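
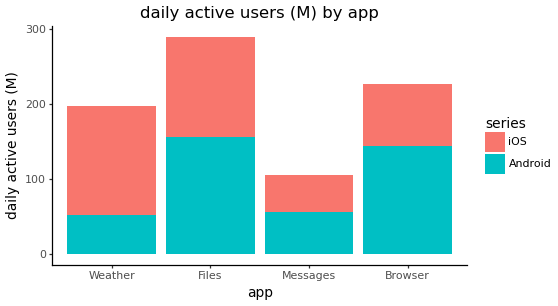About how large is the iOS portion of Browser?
≈ 75

iOS top ≈ 225, bottom ≈ 150; segment ≈ 75.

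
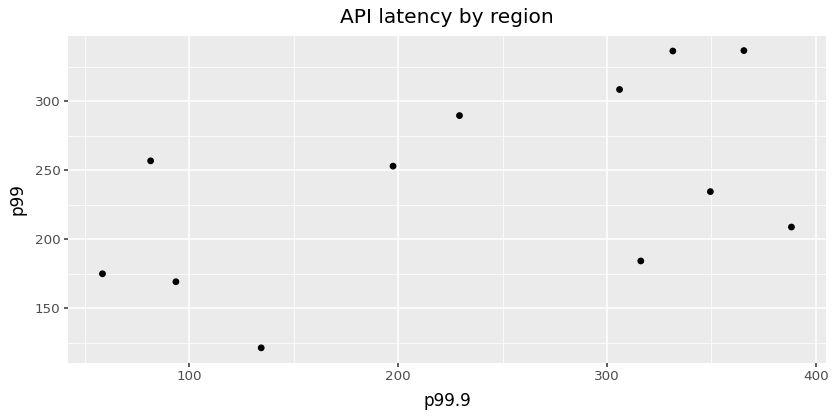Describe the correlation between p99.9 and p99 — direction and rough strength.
Points are positively correlated; moderate (|r| ≈ 0.5).

positive, moderate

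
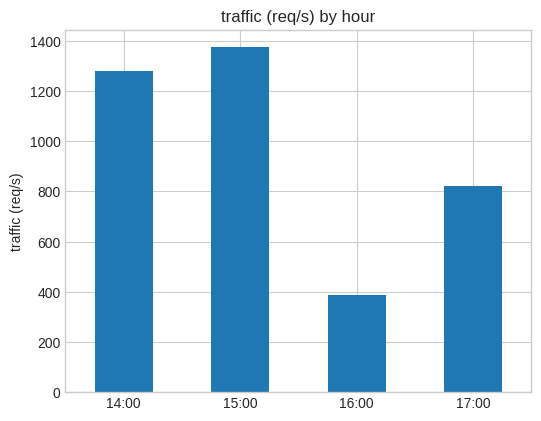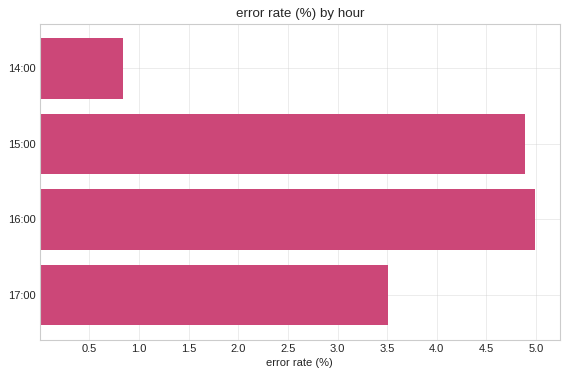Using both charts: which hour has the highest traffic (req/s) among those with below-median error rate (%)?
14:00

Chart 2 median error rate (%) ≈ 4; below-median hours: 14:00, 17:00. Among those, 14:00 has the highest traffic (req/s) (≈ 1200).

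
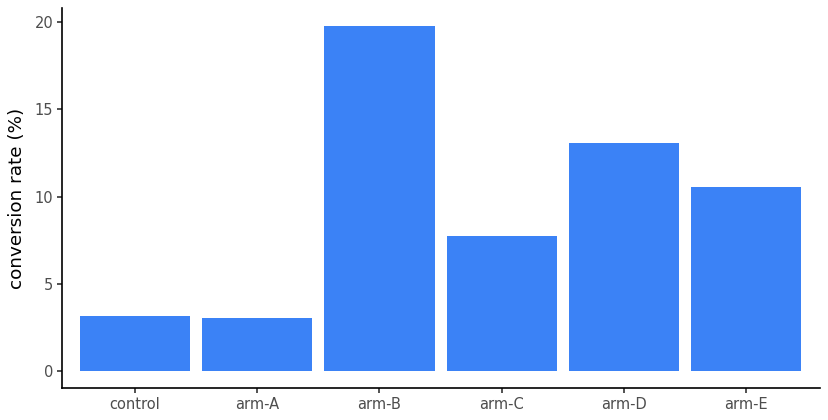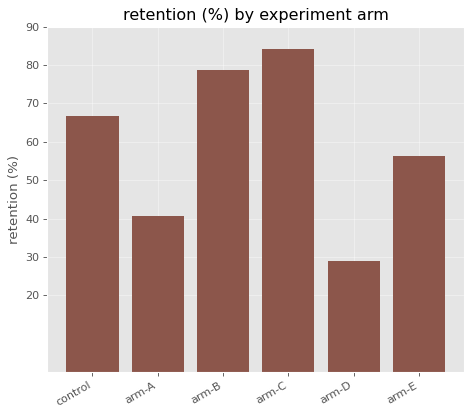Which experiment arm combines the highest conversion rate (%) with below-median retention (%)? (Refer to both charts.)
Chart 2 median retention (%) ≈ 60; below-median experiment arms: arm-A, arm-D, arm-E. Among those, arm-D has the highest conversion rate (%) (≈ 14).

arm-D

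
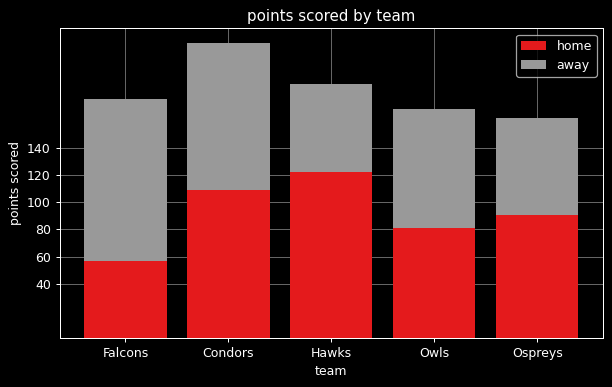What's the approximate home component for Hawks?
home top ≈ 120, bottom ≈ 0; segment ≈ 120.

≈ 120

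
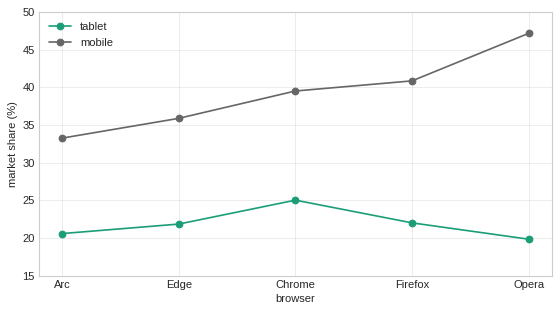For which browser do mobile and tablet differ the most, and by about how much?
Opera: mobile ≈ 45, tablet ≈ 20 → gap ≈ 25. Next-largest (Firefox) is only ≈ 20.

Opera, ≈ 25 %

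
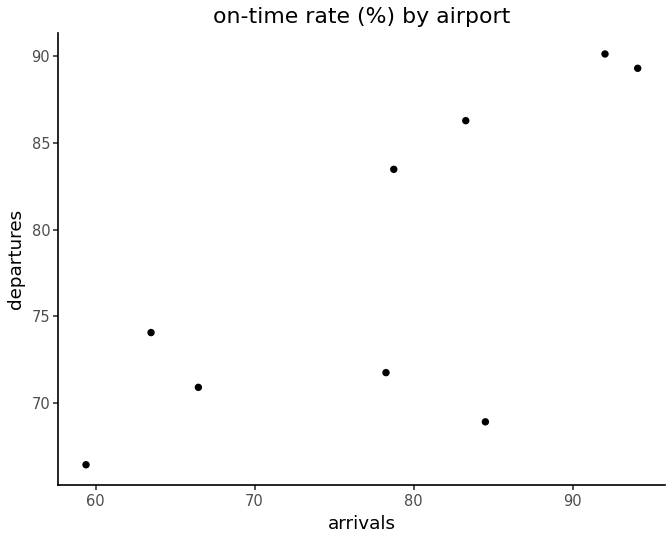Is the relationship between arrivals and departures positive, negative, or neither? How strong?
Points are positively correlated; strong (|r| ≈ 0.8).

positive, strong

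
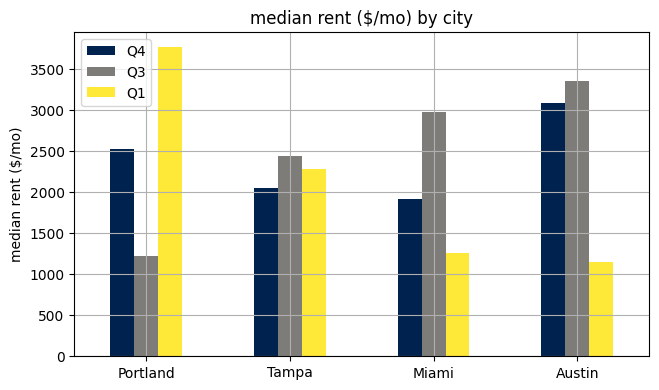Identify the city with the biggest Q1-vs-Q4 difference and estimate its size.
Austin: Q1 ≈ 1000, Q4 ≈ 3000 → gap ≈ 2000. Next-largest (Portland) is only ≈ 1500.

Austin, ≈ 2000 $/mo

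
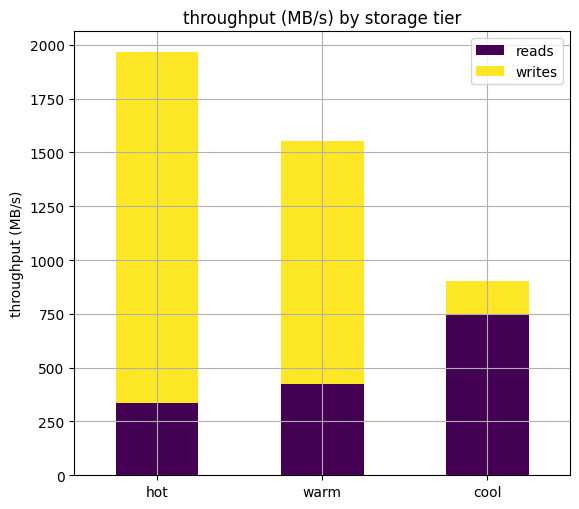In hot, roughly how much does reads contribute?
≈ 400

reads top ≈ 400, bottom ≈ 0; segment ≈ 400.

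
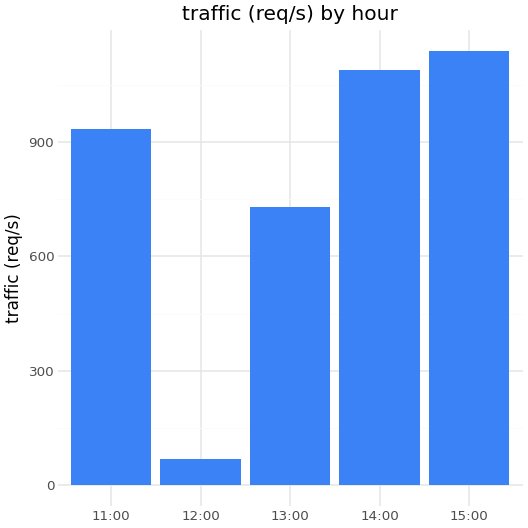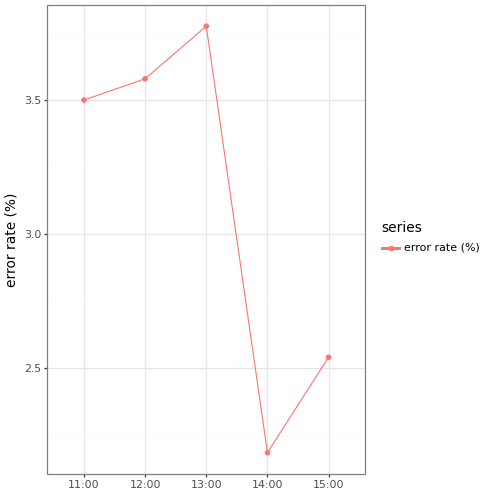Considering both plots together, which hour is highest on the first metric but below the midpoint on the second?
15:00

Chart 2 median error rate (%) ≈ 3.5; below-median hours: 14:00, 15:00. Among those, 15:00 has the highest traffic (req/s) (≈ 1200).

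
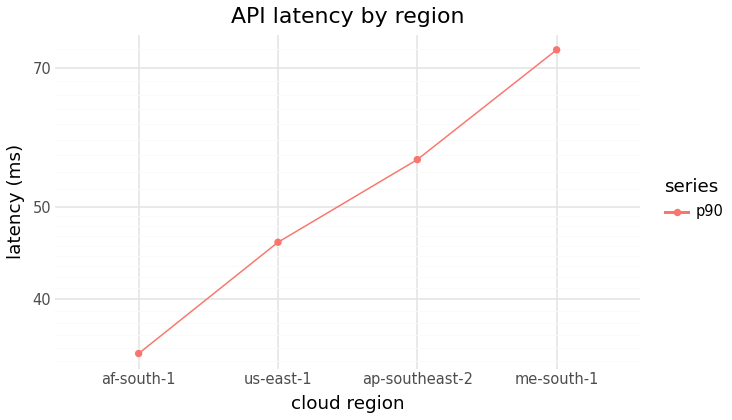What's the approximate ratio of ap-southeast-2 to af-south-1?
ap-southeast-2 ≈ 55, af-south-1 ≈ 35; 55/35 ≈ 1.57.

≈ 1.57×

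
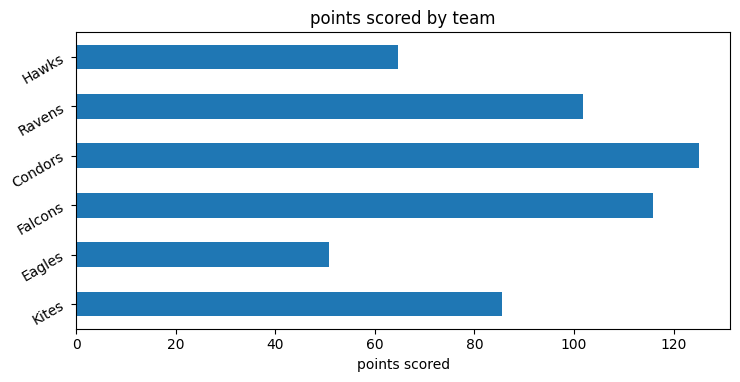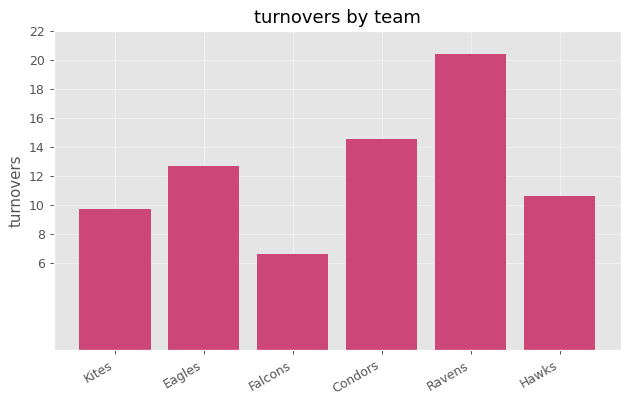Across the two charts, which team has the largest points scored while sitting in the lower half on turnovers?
Falcons

Chart 2 median turnovers ≈ 12; below-median teams: Kites, Falcons, Hawks. Among those, Falcons has the highest points scored (≈ 120).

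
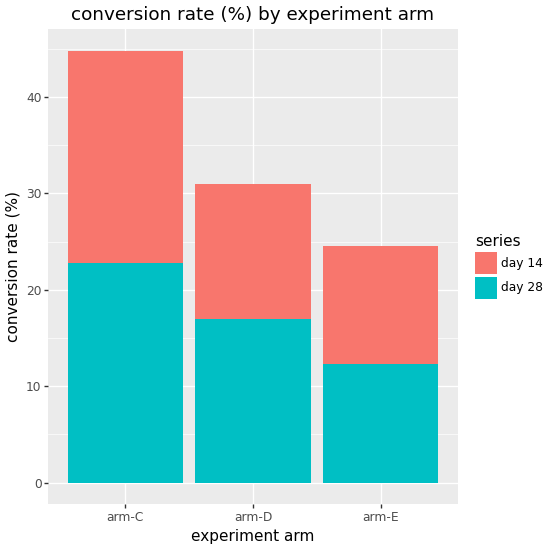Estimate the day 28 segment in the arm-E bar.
≈ 10

day 28 top ≈ 10, bottom ≈ 0; segment ≈ 10.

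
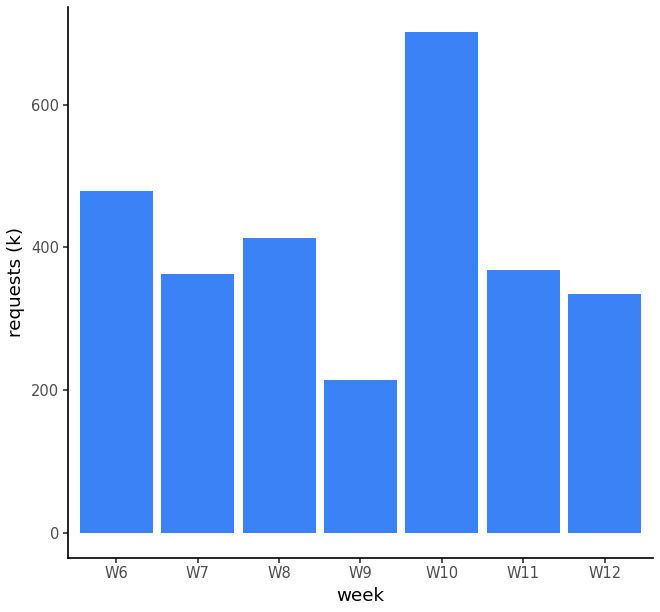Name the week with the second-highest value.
Top 3: W10 ≈ 700, W6 ≈ 500, W8 ≈ 400.

W6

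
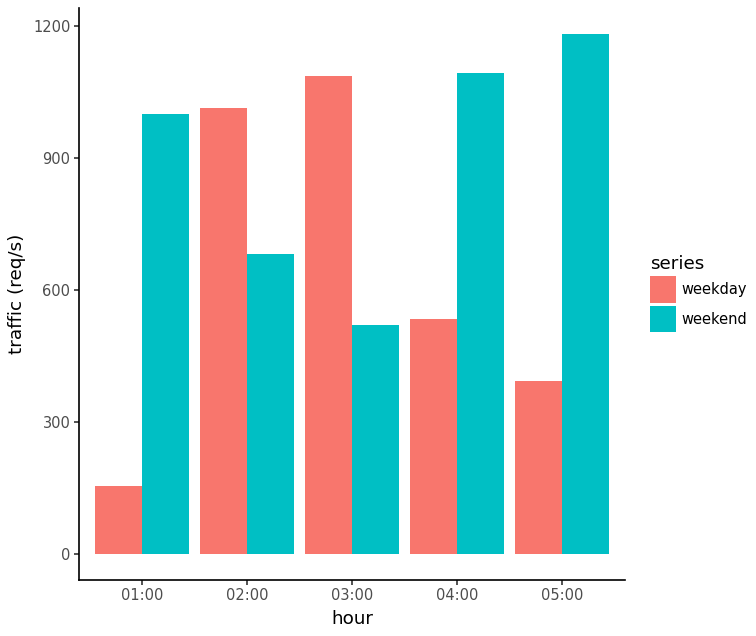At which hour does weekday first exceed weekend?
02:00

01:00: weekday ≈ 200 vs weekend ≈ 1000 (not yet); 02:00: weekday ≈ 1000 vs weekend ≈ 700 (first crossover).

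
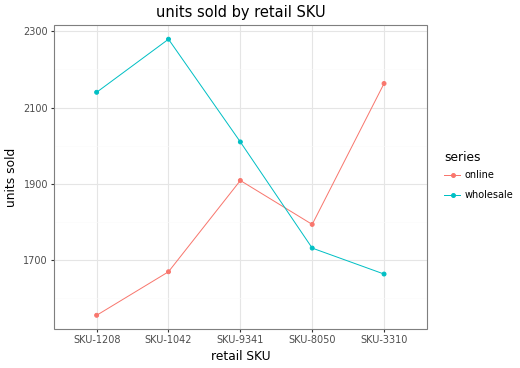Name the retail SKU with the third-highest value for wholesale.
Top 4 for wholesale: SKU-1042 ≈ 2300, SKU-1208 ≈ 2100, SKU-9341 ≈ 2000, SKU-8050 ≈ 1700.

SKU-9341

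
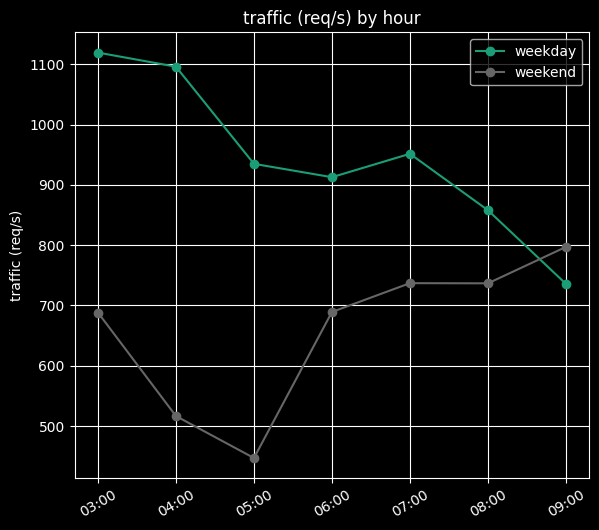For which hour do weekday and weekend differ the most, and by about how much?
04:00, ≈ 600 req/s

04:00: weekday ≈ 1100, weekend ≈ 500 → gap ≈ 600. Next-largest (05:00) is only ≈ 500.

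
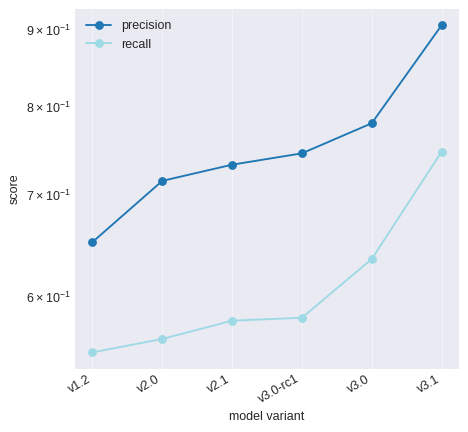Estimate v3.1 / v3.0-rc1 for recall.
≈ 1.25×

v3.1 ≈ 0.75, v3.0-rc1 ≈ 0.60; 0.75/0.60 ≈ 1.25.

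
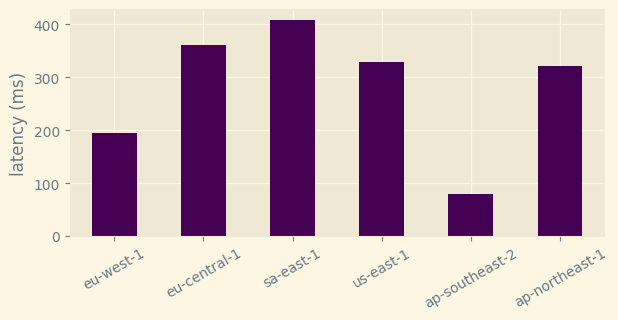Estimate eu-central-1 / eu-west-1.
≈ 1.75×

eu-central-1 ≈ 350, eu-west-1 ≈ 200; 350/200 ≈ 1.75.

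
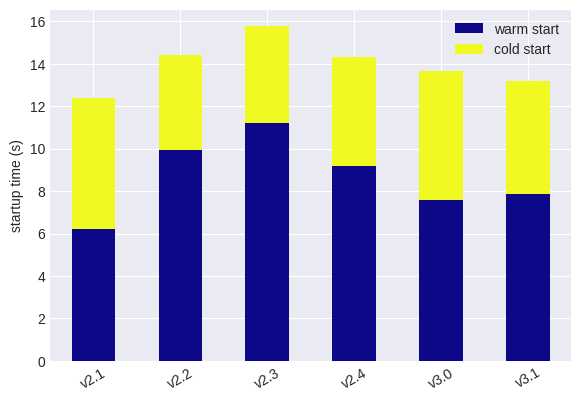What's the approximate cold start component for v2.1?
≈ 6

cold start top ≈ 12, bottom ≈ 6; segment ≈ 6.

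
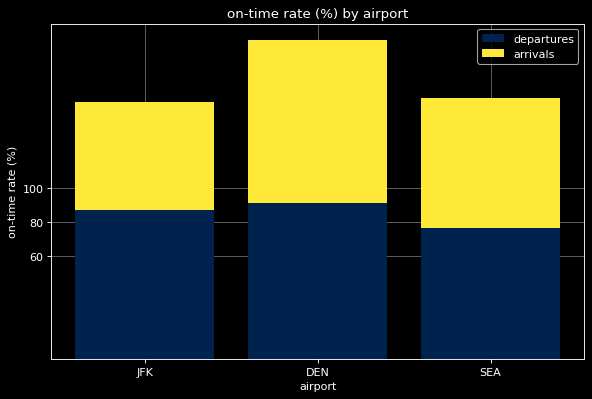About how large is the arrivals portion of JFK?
arrivals top ≈ 140, bottom ≈ 80; segment ≈ 60.

≈ 60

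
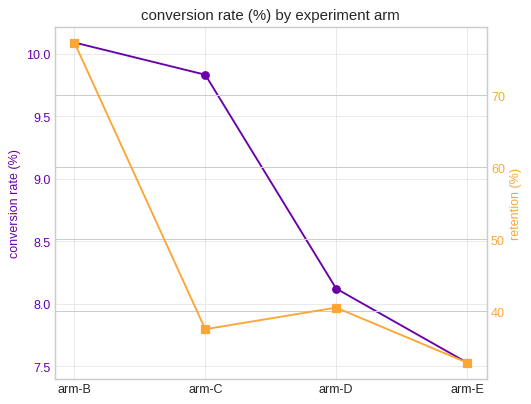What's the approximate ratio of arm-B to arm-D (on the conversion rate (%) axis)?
arm-B ≈ 10.0, arm-D ≈ 8.0; 10.0/8.0 ≈ 1.25.

≈ 1.25×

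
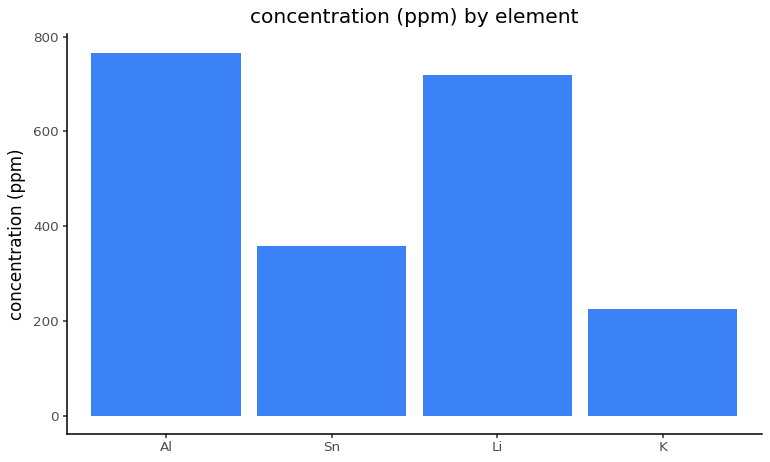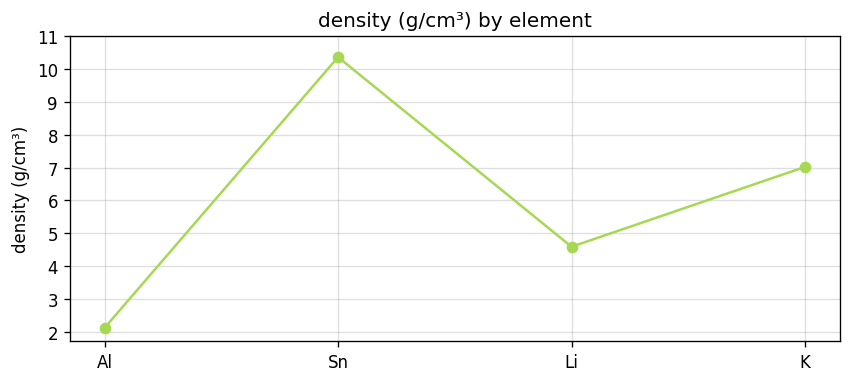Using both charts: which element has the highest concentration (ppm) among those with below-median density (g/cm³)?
Chart 2 median density (g/cm³) ≈ 6; below-median elements: Al, Li. Among those, Al has the highest concentration (ppm) (≈ 800).

Al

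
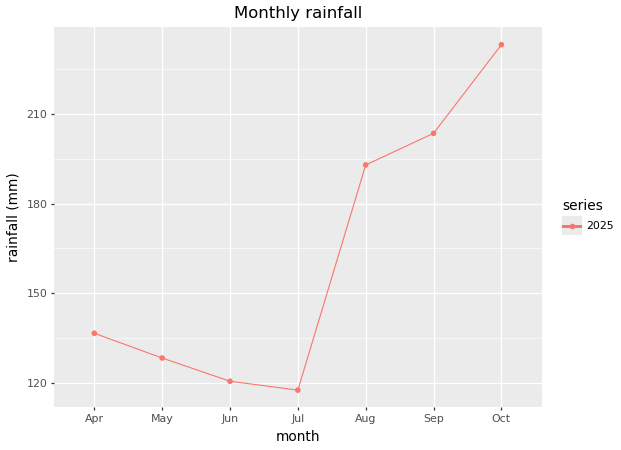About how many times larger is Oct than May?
Oct ≈ 230, May ≈ 130; 230/130 ≈ 1.77.

≈ 1.77×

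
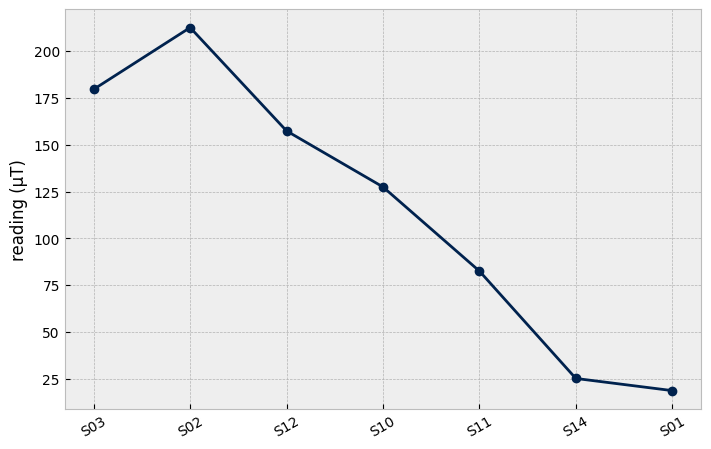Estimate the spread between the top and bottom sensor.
Max S02 ≈ 220, min S01 ≈ 20; range ≈ 200.

≈ 200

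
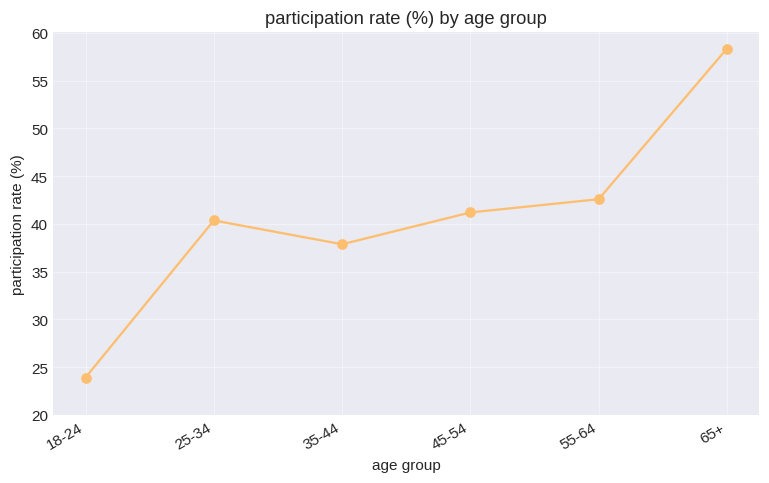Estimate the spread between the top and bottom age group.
≈ 35

Max 65+ ≈ 60, min 18-24 ≈ 25; range ≈ 35.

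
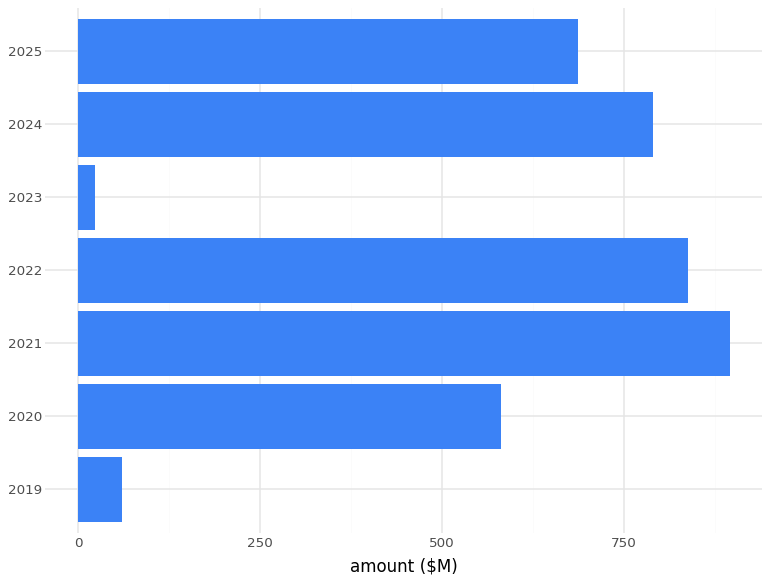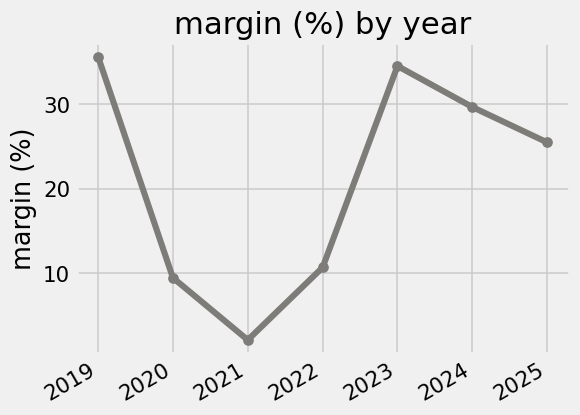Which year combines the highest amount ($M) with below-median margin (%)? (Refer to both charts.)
Chart 2 median margin (%) ≈ 25; below-median years: 2020, 2021, 2022. Among those, 2021 has the highest amount ($M) (≈ 900).

2021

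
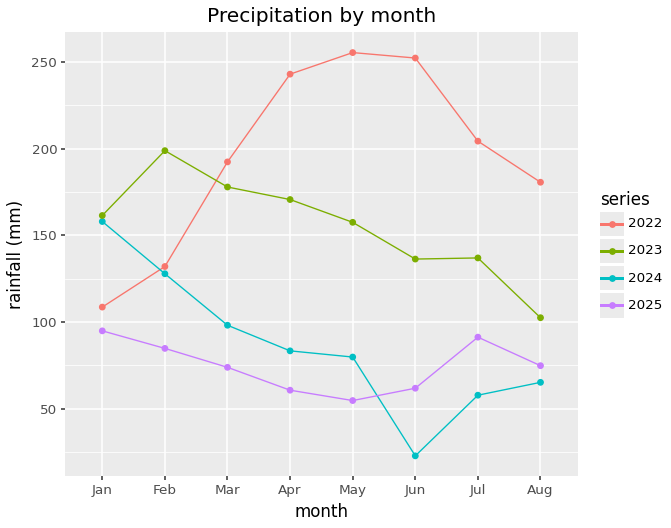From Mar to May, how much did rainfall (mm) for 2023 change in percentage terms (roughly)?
≈ -11.1%

Mar ≈ 180, May ≈ 160; (160 − 180) / 180 ≈ -11.1%.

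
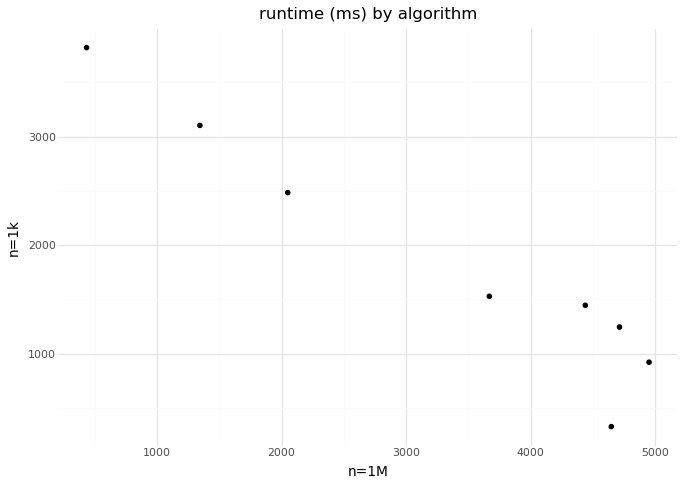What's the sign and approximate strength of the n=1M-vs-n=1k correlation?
Points are negatively correlated; strong (|r| ≈ 1.0).

negative, strong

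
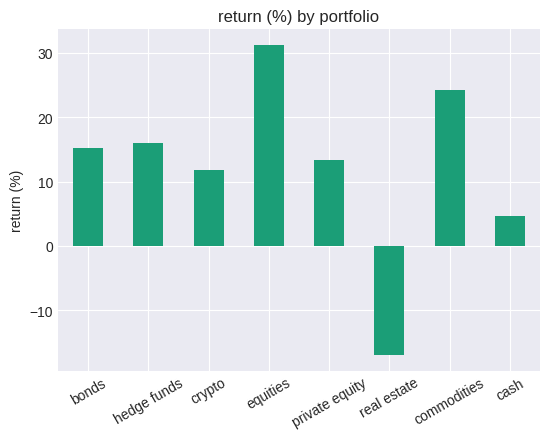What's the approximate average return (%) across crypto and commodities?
(10 + 25) / 2 ≈ 18.

≈ 18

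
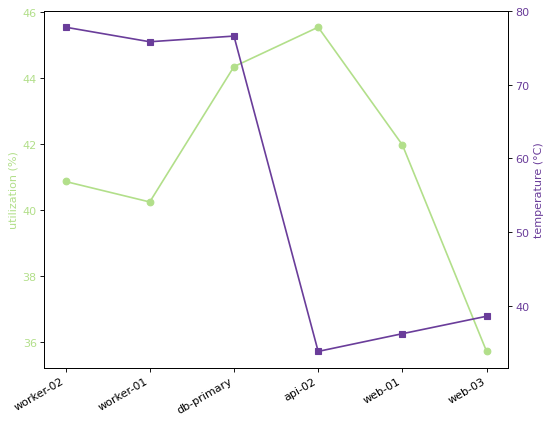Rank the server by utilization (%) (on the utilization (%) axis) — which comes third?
web-01

Top 4 (on the utilization (%) axis): api-02 ≈ 46, db-primary ≈ 44, web-01 ≈ 42, worker-02 ≈ 41.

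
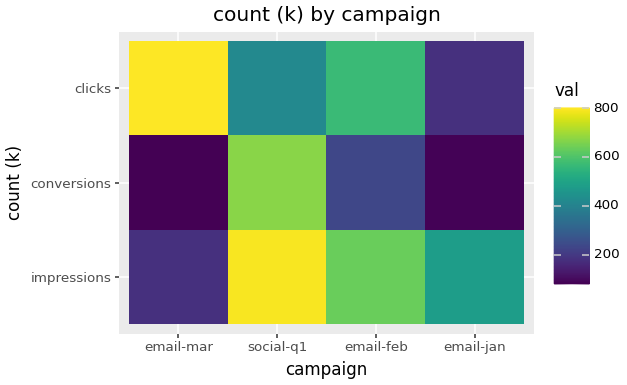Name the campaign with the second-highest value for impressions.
Top 3 for impressions: social-q1 ≈ 800, email-feb ≈ 600, email-jan ≈ 500.

email-feb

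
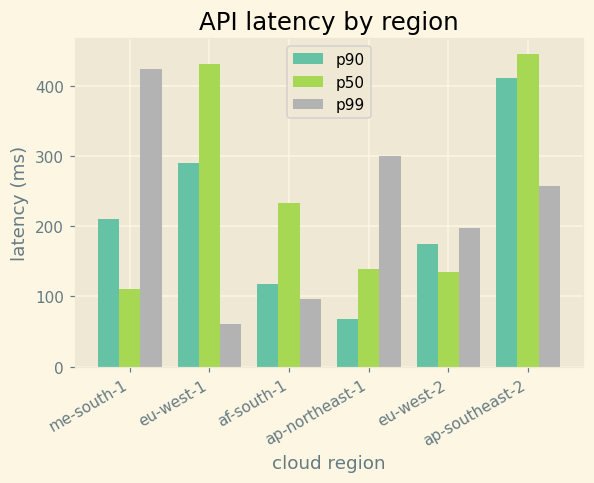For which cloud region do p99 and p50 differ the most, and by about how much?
eu-west-1, ≈ 400 ms

eu-west-1: p99 ≈ 50, p50 ≈ 450 → gap ≈ 400. Next-largest (me-south-1) is only ≈ 350.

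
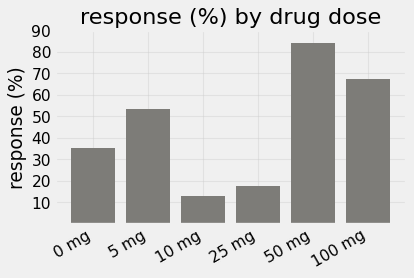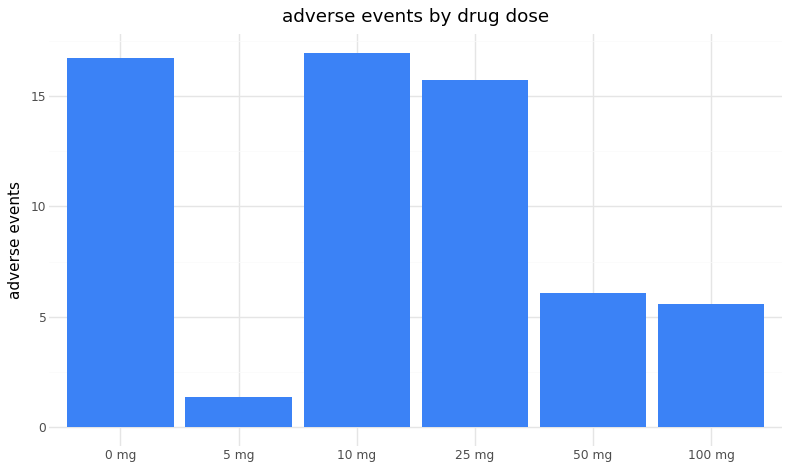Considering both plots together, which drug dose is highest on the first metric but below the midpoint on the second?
Chart 2 median adverse events ≈ 10; below-median drug doses: 5 mg, 50 mg, 100 mg. Among those, 50 mg has the highest response (%) (≈ 80).

50 mg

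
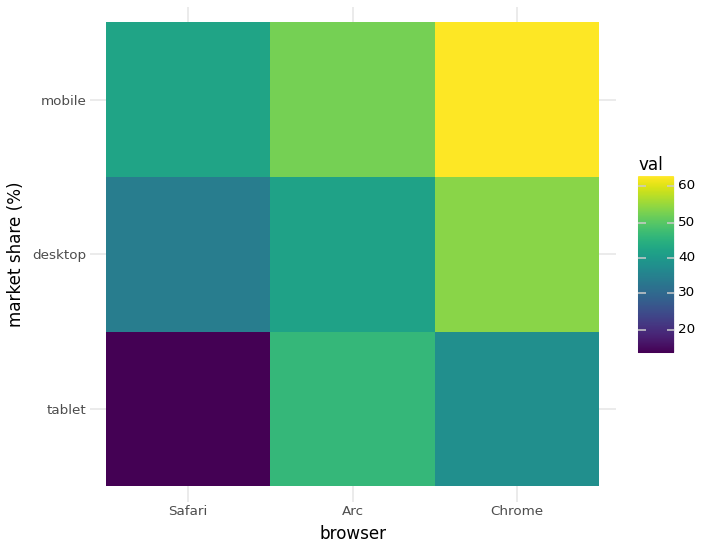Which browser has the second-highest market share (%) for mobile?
Top 3 for mobile: Chrome ≈ 65, Arc ≈ 50, Safari ≈ 40.

Arc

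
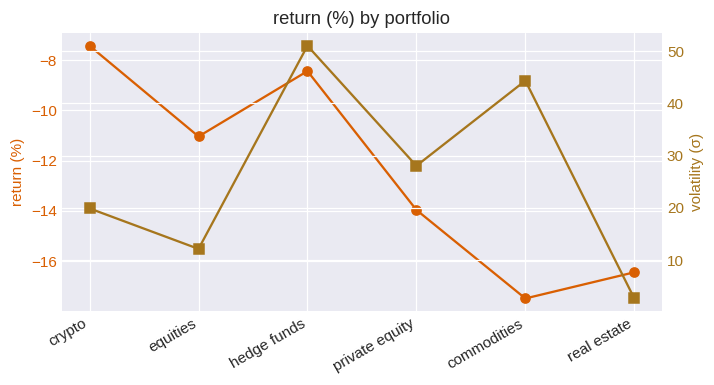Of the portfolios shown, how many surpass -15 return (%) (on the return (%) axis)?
4

Above -15: crypto, equities, hedge funds, private equity.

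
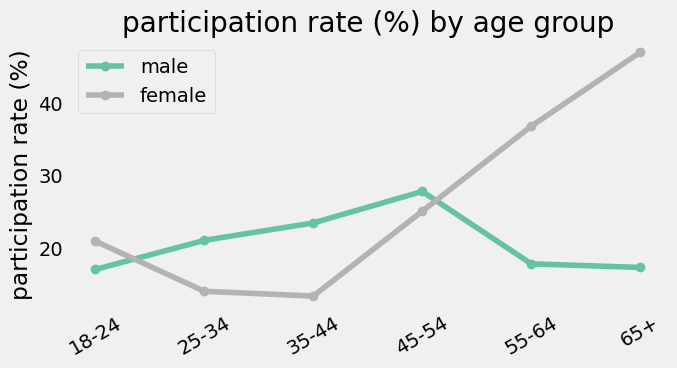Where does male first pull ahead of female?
25-34

18-24: male ≈ 15 vs female ≈ 20 (not yet); 25-34: male ≈ 20 vs female ≈ 15 (first crossover).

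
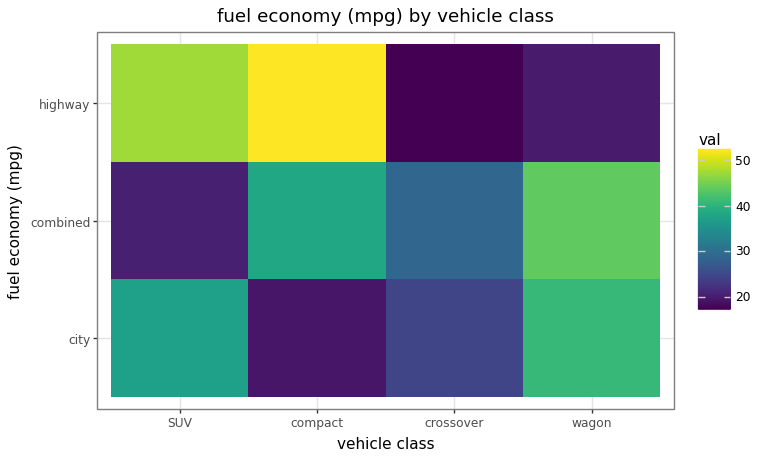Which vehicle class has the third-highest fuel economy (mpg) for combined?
Top 4 for combined: wagon ≈ 45, compact ≈ 40, crossover ≈ 30, SUV ≈ 20.

crossover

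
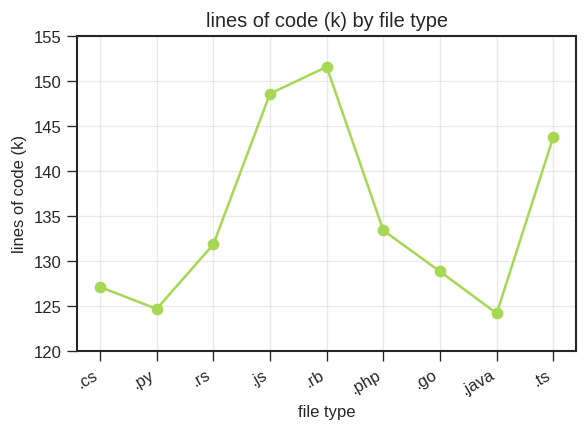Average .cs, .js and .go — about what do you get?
≈ 135

(125 + 150 + 130) / 3 ≈ 135.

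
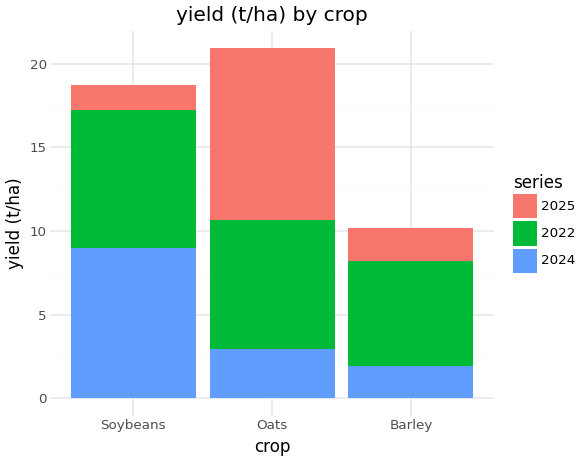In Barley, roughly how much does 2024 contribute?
≈ 2

2024 top ≈ 2, bottom ≈ 0; segment ≈ 2.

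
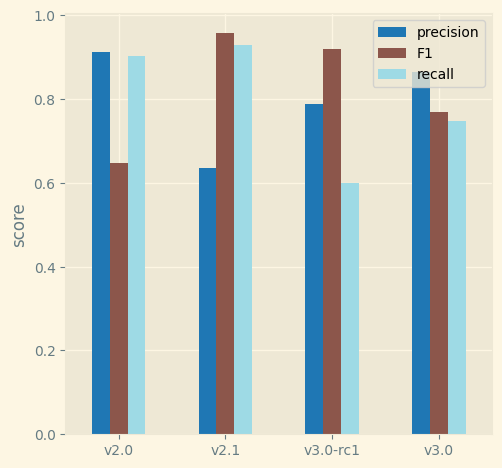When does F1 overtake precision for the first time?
v2.1

v2.0: F1 ≈ 0.6 vs precision ≈ 0.9 (not yet); v2.1: F1 ≈ 1.0 vs precision ≈ 0.6 (first crossover).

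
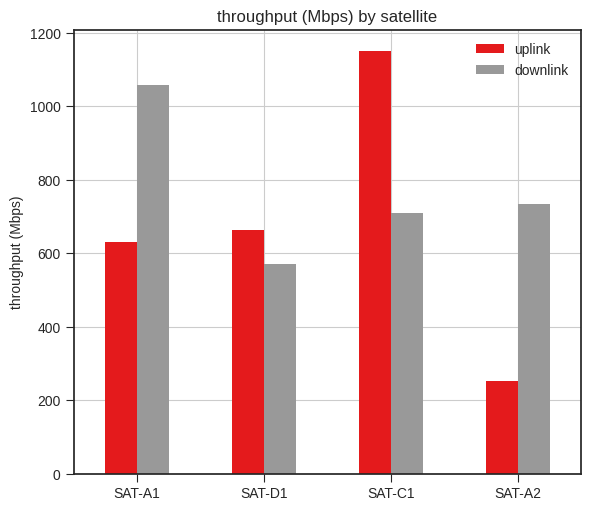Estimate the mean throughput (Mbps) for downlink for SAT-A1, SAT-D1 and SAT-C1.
(1100 + 600 + 700) / 3 ≈ 800.

≈ 800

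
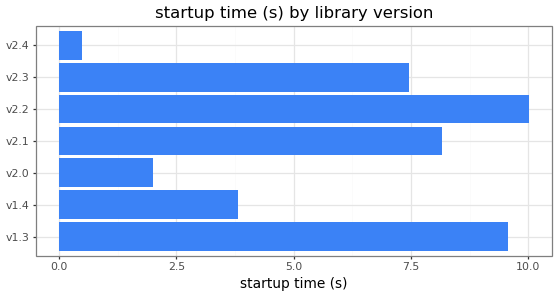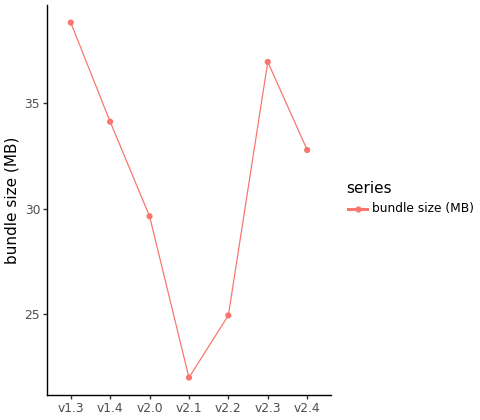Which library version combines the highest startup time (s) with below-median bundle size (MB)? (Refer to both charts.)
Chart 2 median bundle size (MB) ≈ 35; below-median library versions: v2.0, v2.1, v2.2. Among those, v2.2 has the highest startup time (s) (≈ 10).

v2.2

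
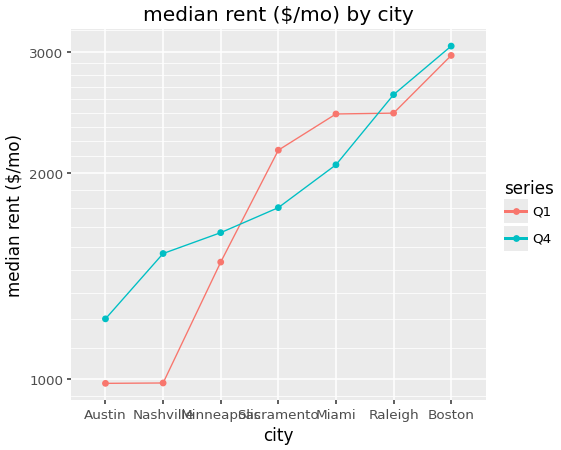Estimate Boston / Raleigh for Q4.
Boston ≈ 3000, Raleigh ≈ 2600; 3000/2600 ≈ 1.15.

≈ 1.15×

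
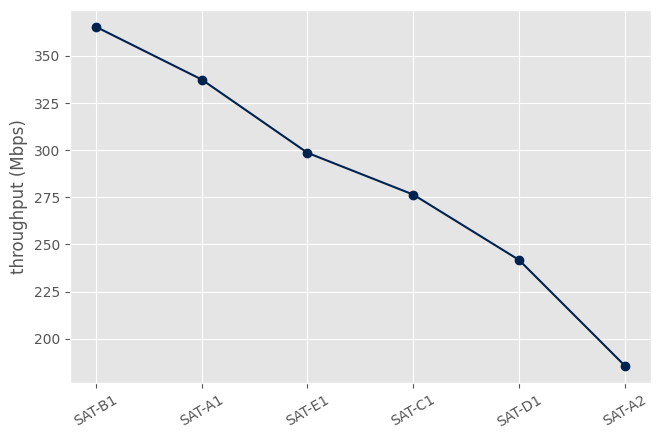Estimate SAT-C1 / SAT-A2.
SAT-C1 ≈ 280, SAT-A2 ≈ 180; 280/180 ≈ 1.56.

≈ 1.56×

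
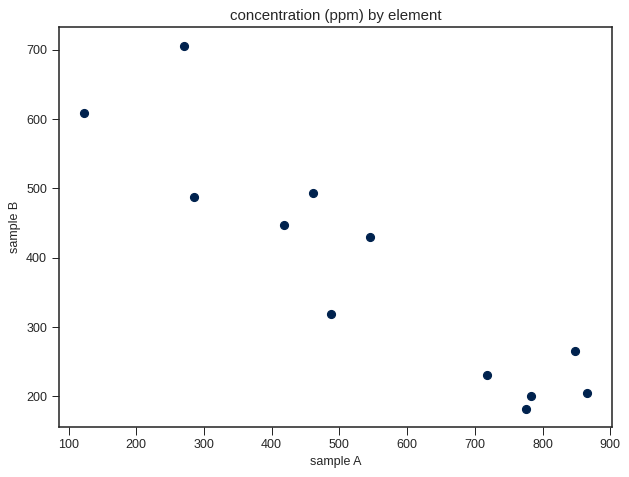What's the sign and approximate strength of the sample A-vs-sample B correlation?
Points are negatively correlated; strong (|r| ≈ 0.9).

negative, strong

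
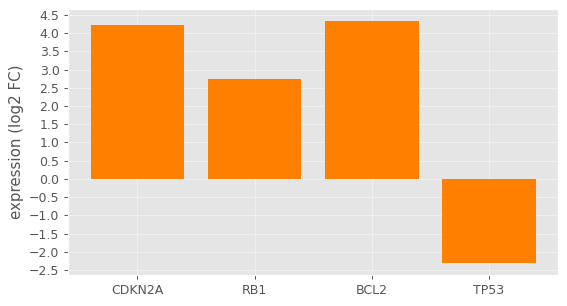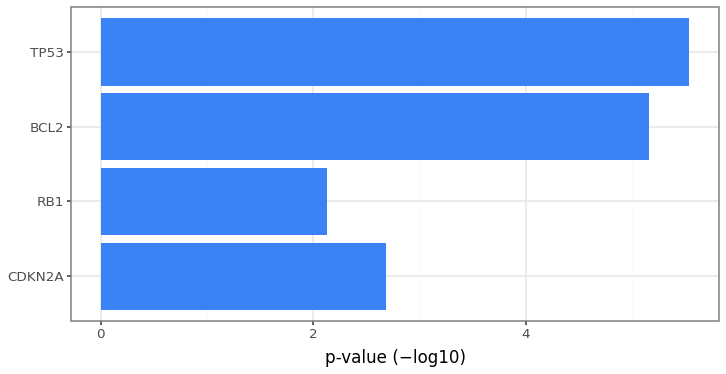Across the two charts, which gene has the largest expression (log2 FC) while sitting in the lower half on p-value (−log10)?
CDKN2A

Chart 2 median p-value (−log10) ≈ 4; below-median genes: CDKN2A, RB1. Among those, CDKN2A has the highest expression (log2 FC) (≈ 4).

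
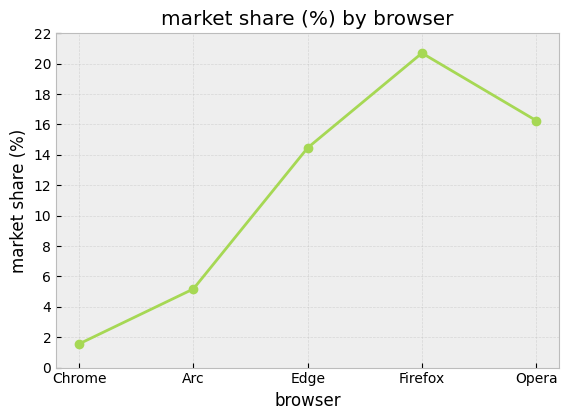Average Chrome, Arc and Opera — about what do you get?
(2 + 6 + 16) / 3 ≈ 8.

≈ 8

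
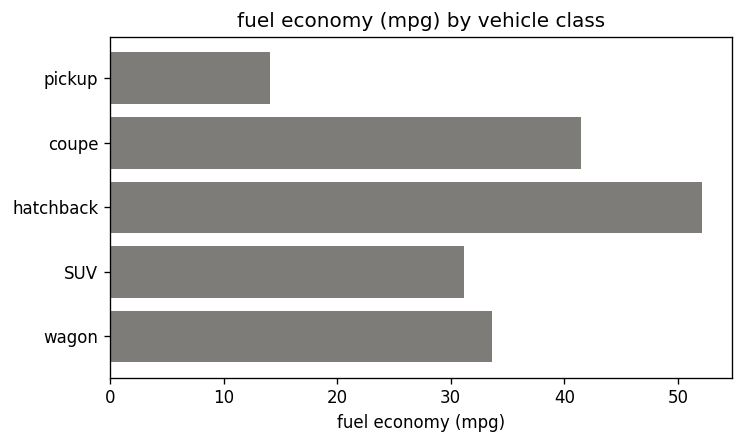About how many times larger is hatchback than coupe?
hatchback ≈ 50, coupe ≈ 40; 50/40 ≈ 1.25.

≈ 1.25×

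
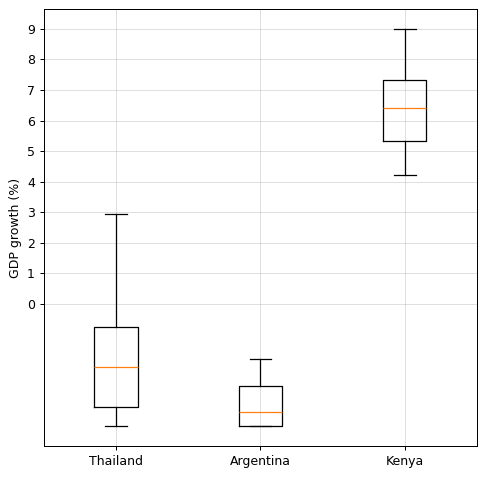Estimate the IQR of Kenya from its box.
≈ 2

Q3 ≈ 7, Q1 ≈ 5; IQR ≈ 2.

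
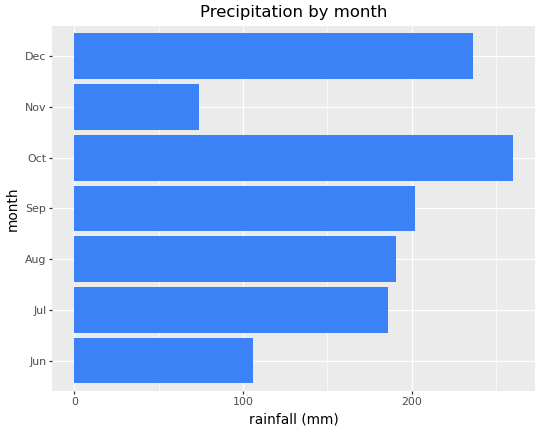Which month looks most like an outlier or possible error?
Nov ≈ 75; the rest sit between ≈ 100 and ≈ 250.

Nov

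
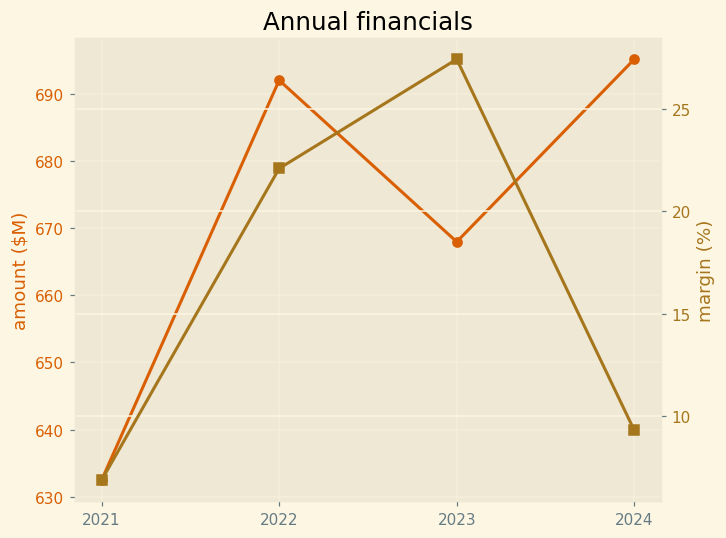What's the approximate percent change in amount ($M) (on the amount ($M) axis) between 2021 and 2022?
2021 ≈ 630, 2022 ≈ 690; (690 − 630) / 630 ≈ +9.5%.

≈ +9.5%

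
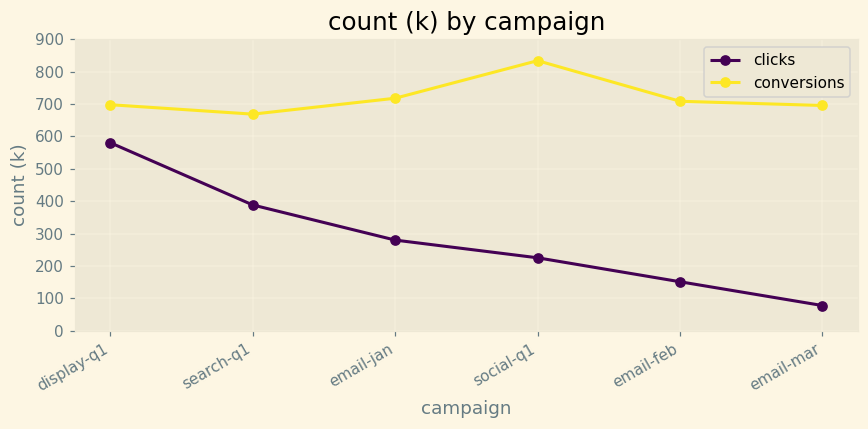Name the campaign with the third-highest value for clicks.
email-jan

Top 4 for clicks: display-q1 ≈ 600, search-q1 ≈ 400, email-jan ≈ 300, social-q1 ≈ 200.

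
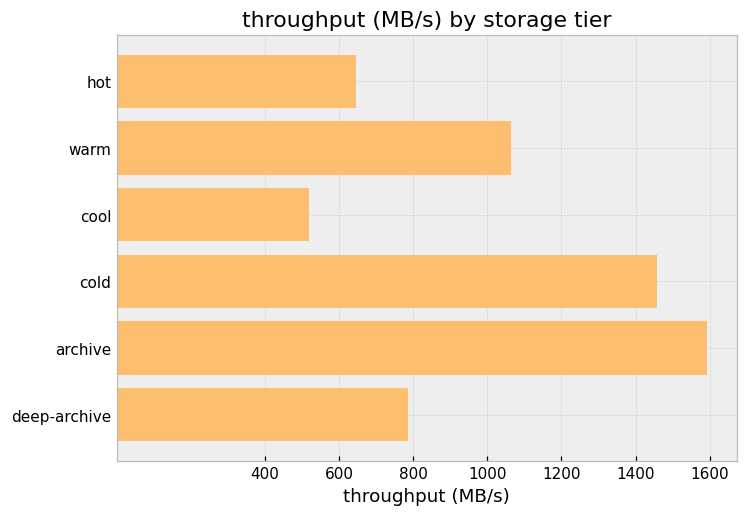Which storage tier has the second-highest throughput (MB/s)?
cold

Top 3: archive ≈ 1600, cold ≈ 1400, warm ≈ 1000.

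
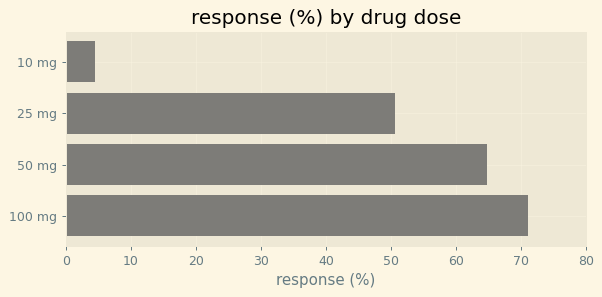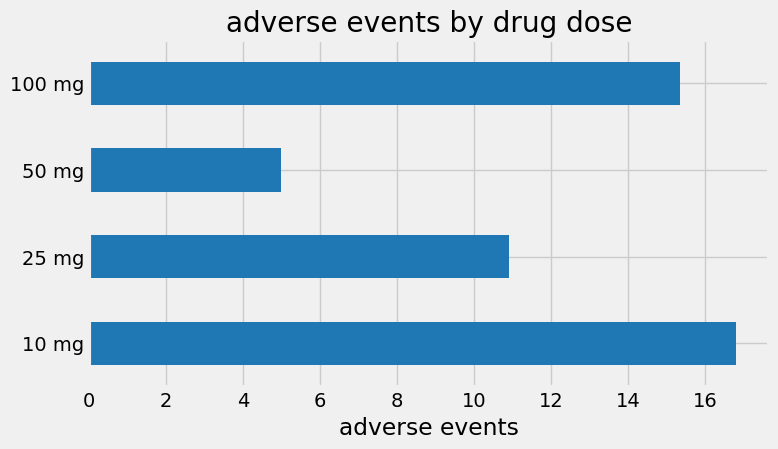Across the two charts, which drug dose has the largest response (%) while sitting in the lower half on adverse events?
50 mg

Chart 2 median adverse events ≈ 14; below-median drug doses: 25 mg, 50 mg. Among those, 50 mg has the highest response (%) (≈ 60).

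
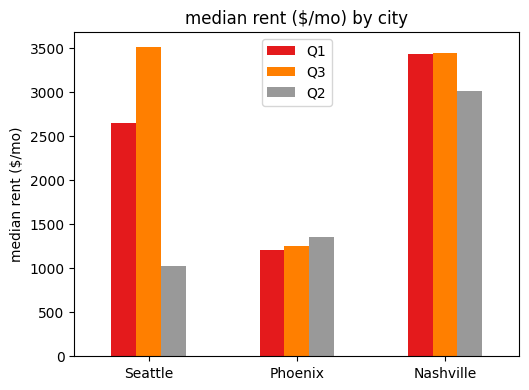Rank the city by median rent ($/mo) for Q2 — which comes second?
Top 3 for Q2: Nashville ≈ 3000, Phoenix ≈ 1500, Seattle ≈ 1000.

Phoenix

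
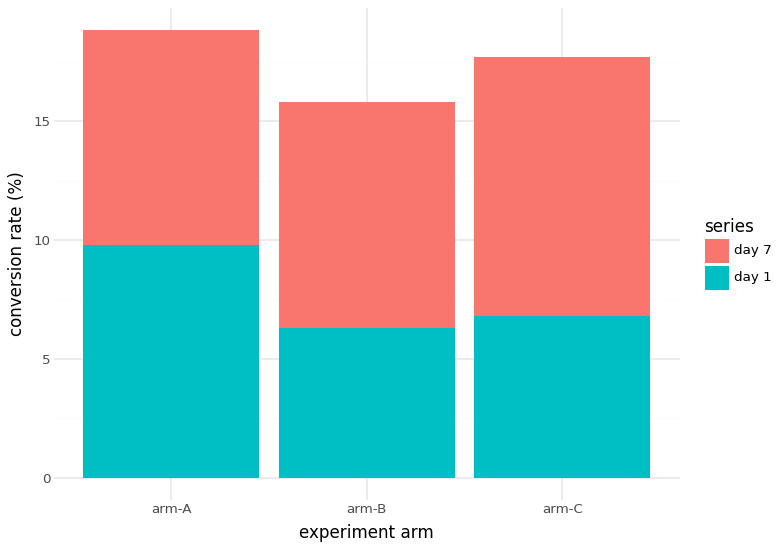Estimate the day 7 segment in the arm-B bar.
≈ 10

day 7 top ≈ 16, bottom ≈ 6; segment ≈ 10.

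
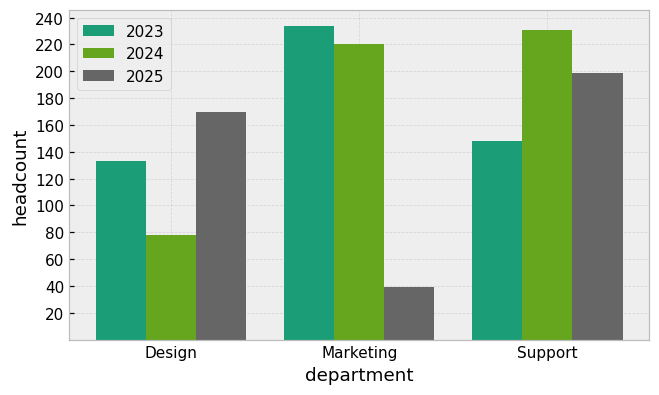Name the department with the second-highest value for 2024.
Marketing

Top 3 for 2024: Support ≈ 240, Marketing ≈ 220, Design ≈ 80.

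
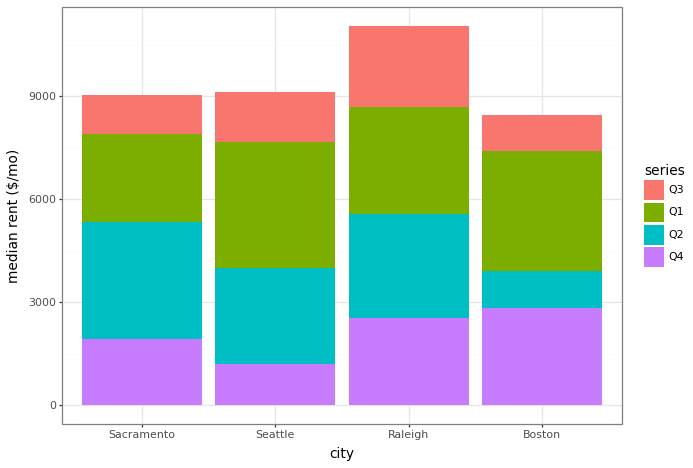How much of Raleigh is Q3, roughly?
Q3 top ≈ 11000, bottom ≈ 9000; segment ≈ 2000.

≈ 2000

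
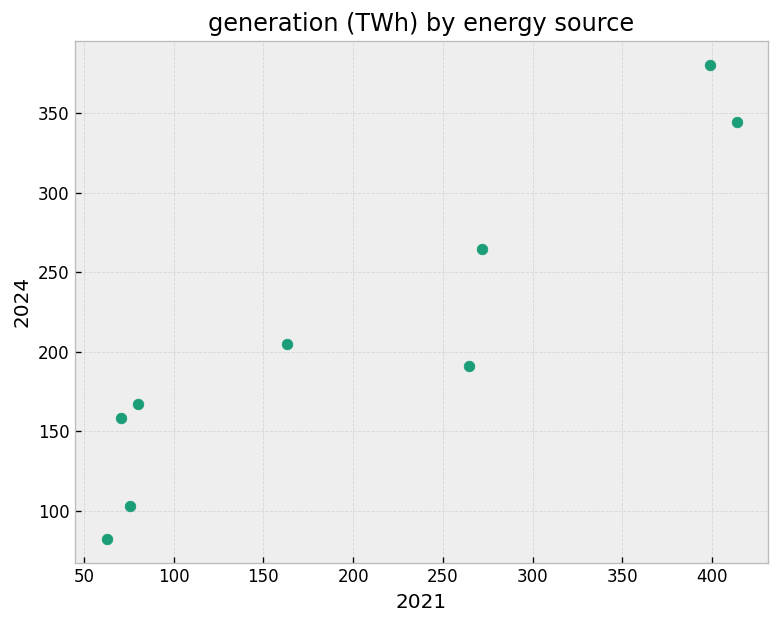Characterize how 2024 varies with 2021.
positive, strong

Points are positively correlated; strong (|r| ≈ 0.9).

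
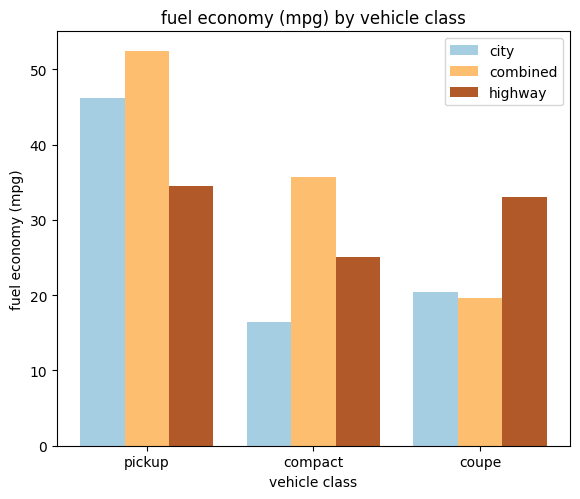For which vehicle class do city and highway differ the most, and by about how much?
coupe, ≈ 15 mpg

coupe: city ≈ 20, highway ≈ 35 → gap ≈ 15. Next-largest (pickup) is only ≈ 10.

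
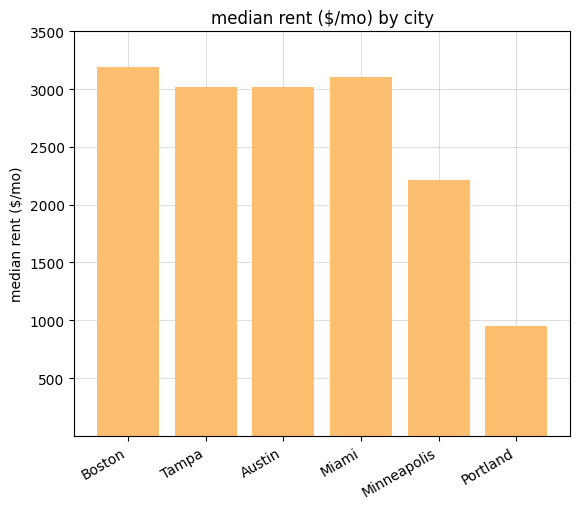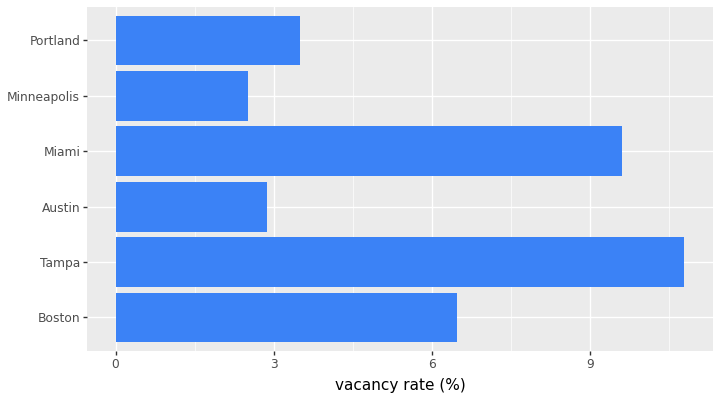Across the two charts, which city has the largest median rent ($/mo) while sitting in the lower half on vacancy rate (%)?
Austin

Chart 2 median vacancy rate (%) ≈ 5; below-median cities: Austin, Minneapolis, Portland. Among those, Austin has the highest median rent ($/mo) (≈ 3000).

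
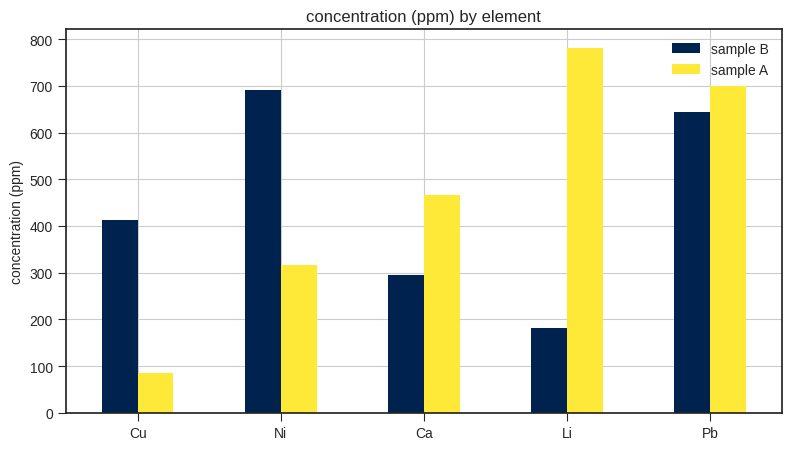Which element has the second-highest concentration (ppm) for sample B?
Top 3 for sample B: Ni ≈ 700, Pb ≈ 600, Cu ≈ 400.

Pb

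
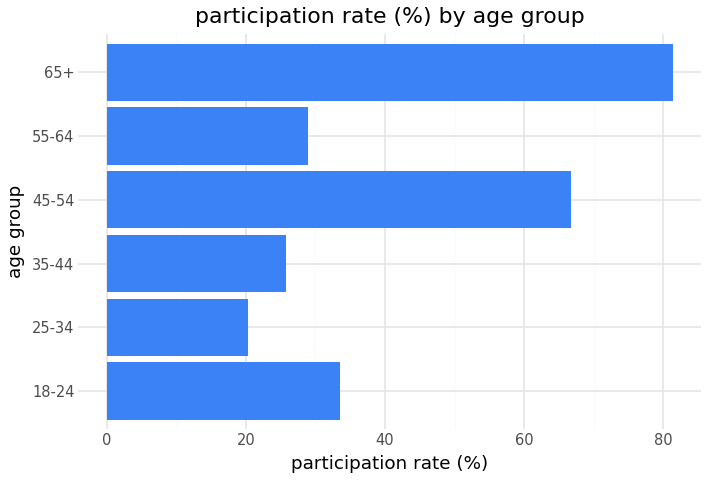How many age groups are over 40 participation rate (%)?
Above 40: 45-54, 65+.

2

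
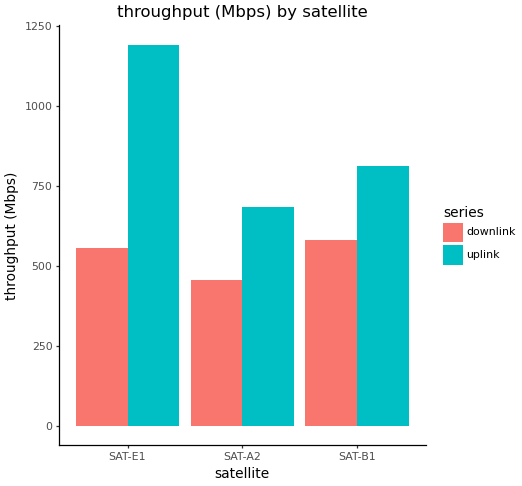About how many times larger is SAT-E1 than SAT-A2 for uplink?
≈ 1.71×

SAT-E1 ≈ 1200, SAT-A2 ≈ 700; 1200/700 ≈ 1.71.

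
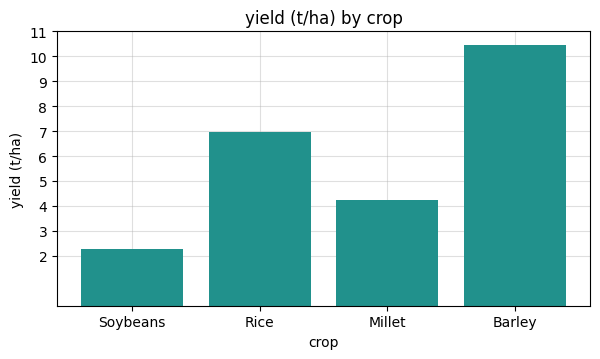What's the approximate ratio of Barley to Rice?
≈ 1.43×

Barley ≈ 10, Rice ≈ 7; 10/7 ≈ 1.43.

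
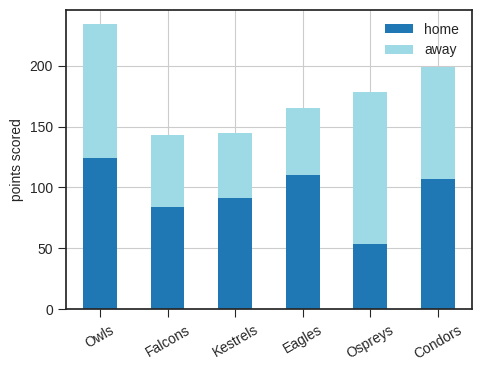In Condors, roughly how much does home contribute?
≈ 100

home top ≈ 100, bottom ≈ 0; segment ≈ 100.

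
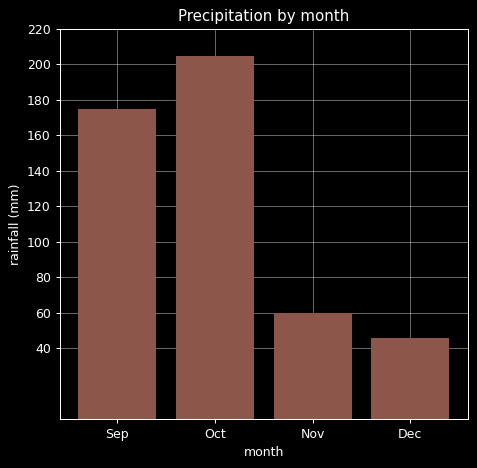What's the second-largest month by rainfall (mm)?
Top 3: Oct ≈ 200, Sep ≈ 180, Nov ≈ 60.

Sep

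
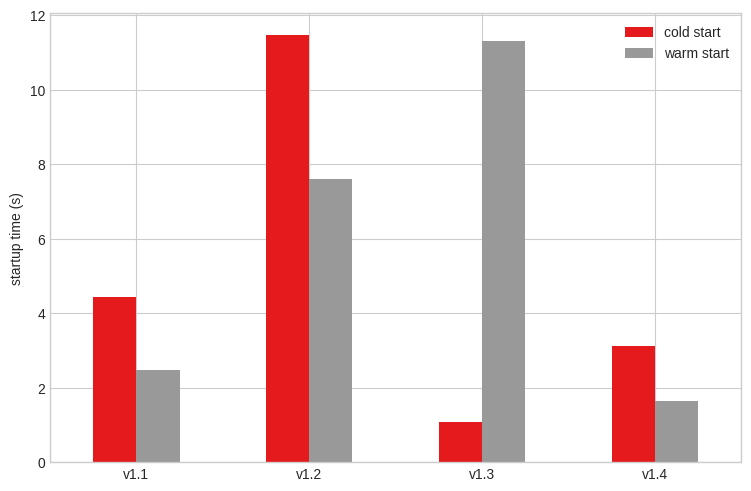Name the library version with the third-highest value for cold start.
v1.4

Top 4 for cold start: v1.2 ≈ 11, v1.1 ≈ 4, v1.4 ≈ 3, v1.3 ≈ 1.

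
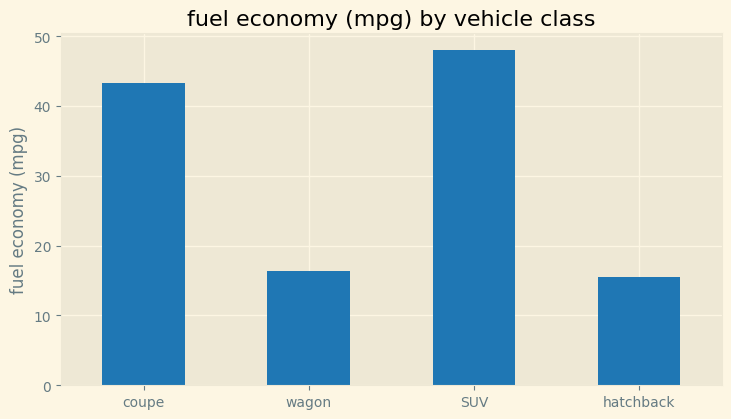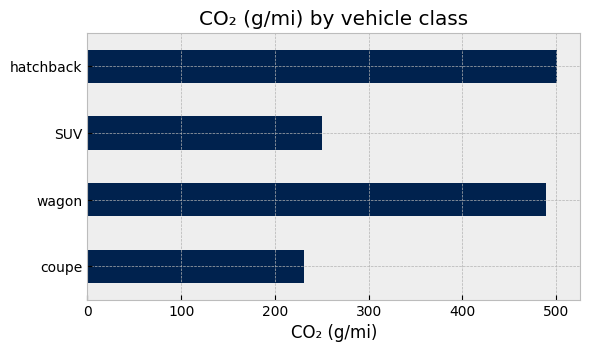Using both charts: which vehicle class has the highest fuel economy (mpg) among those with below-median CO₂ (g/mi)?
SUV

Chart 2 median CO₂ (g/mi) ≈ 350; below-median vehicle classes: coupe, SUV. Among those, SUV has the highest fuel economy (mpg) (≈ 50).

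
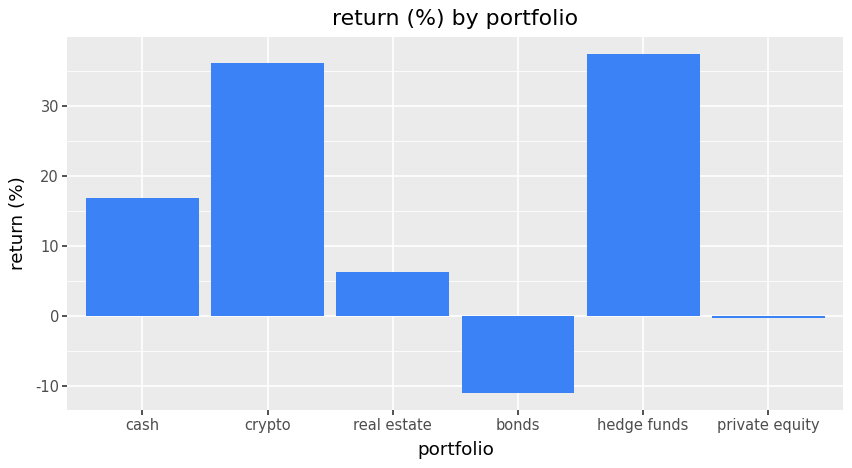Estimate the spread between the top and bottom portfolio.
Max hedge funds ≈ 35, min bonds ≈ -10; range ≈ 45.

≈ 45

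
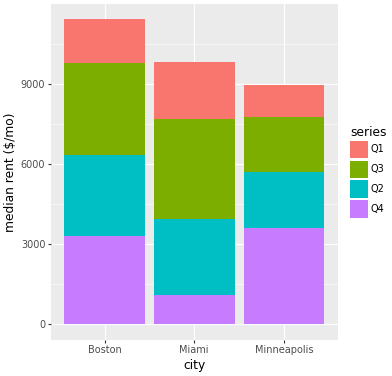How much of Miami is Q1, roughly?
Q1 top ≈ 10000, bottom ≈ 8000; segment ≈ 2000.

≈ 2000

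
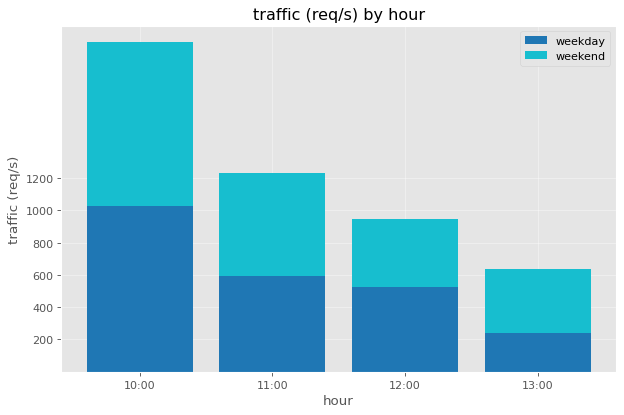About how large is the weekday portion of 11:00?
weekday top ≈ 600, bottom ≈ 0; segment ≈ 600.

≈ 600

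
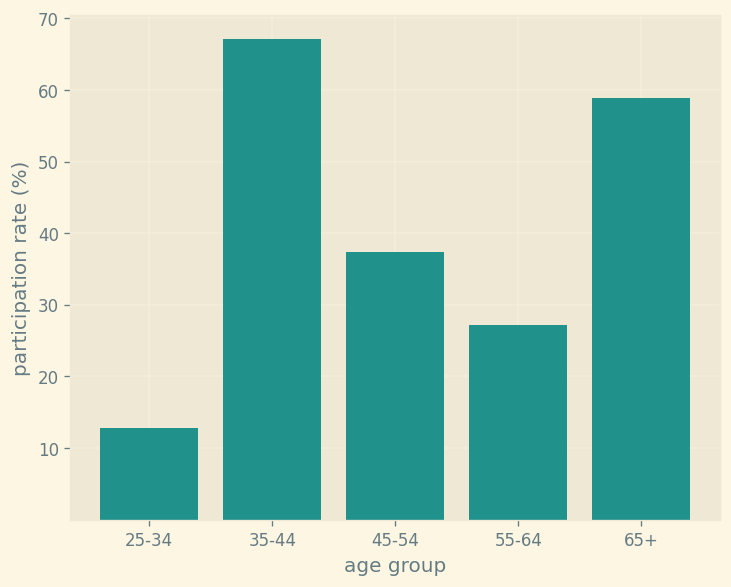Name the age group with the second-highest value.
65+

Top 3: 35-44 ≈ 70, 65+ ≈ 60, 45-54 ≈ 40.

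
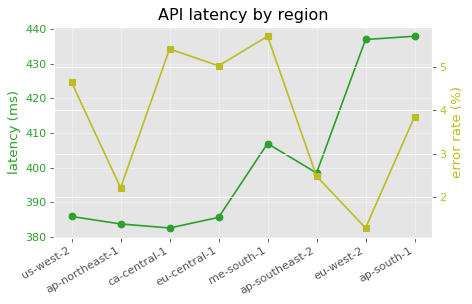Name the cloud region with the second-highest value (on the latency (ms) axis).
eu-west-2

Top 3 (on the latency (ms) axis): ap-south-1 ≈ 440, eu-west-2 ≈ 435, me-south-1 ≈ 405.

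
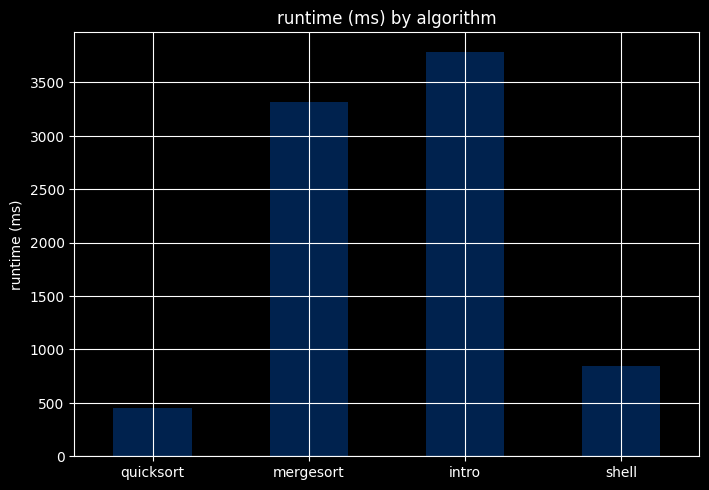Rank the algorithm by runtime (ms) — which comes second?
Top 3: intro ≈ 4000, mergesort ≈ 3500, shell ≈ 1000.

mergesort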